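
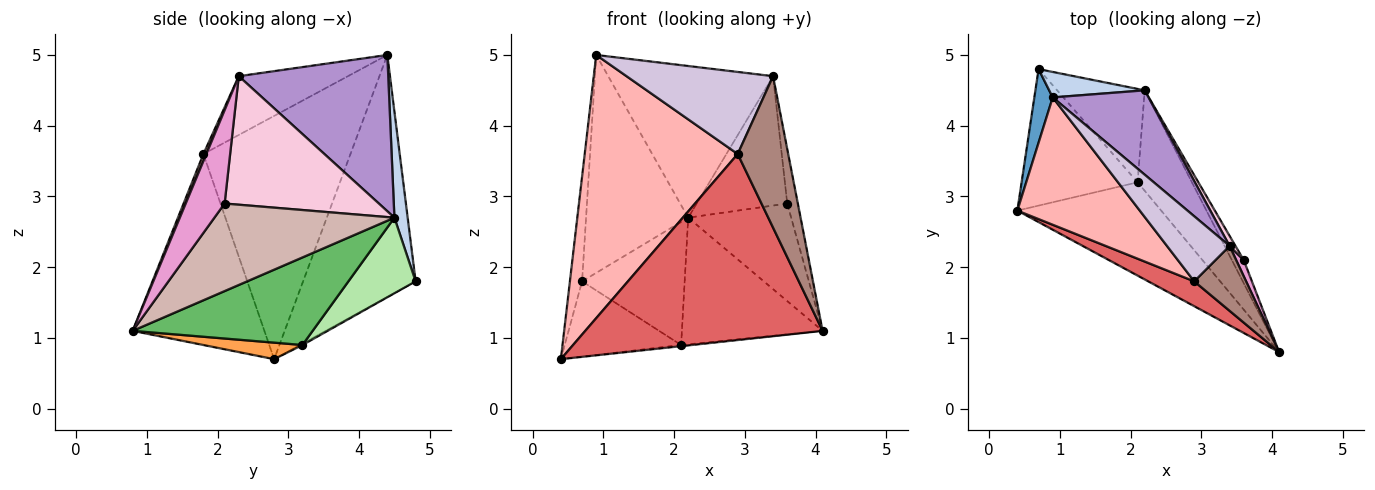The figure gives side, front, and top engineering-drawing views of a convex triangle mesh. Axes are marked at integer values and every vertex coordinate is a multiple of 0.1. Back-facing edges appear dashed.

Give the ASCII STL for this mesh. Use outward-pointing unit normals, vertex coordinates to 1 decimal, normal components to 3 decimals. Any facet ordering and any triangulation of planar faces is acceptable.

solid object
 facet normal -0.991 0.107 0.075
  outer loop
   vertex 0.9 4.4 5.0
   vertex 0.7 4.8 1.8
   vertex 0.4 2.8 0.7
  endloop
 endfacet
 facet normal 0.128 0.985 0.115
  outer loop
   vertex 2.2 4.5 2.7
   vertex 0.7 4.8 1.8
   vertex 0.9 4.4 5.0
  endloop
 endfacet
 facet normal 0.114 0.012 -0.993
  outer loop
   vertex 2.1 3.2 0.9
   vertex 4.1 0.8 1.1
   vertex 0.4 2.8 0.7
  endloop
 endfacet
 facet normal -0.011 0.483 -0.875
  outer loop
   vertex 2.1 3.2 0.9
   vertex 0.4 2.8 0.7
   vertex 0.7 4.8 1.8
  endloop
 endfacet
 facet normal 0.708 0.553 -0.439
  outer loop
   vertex 2.1 3.2 0.9
   vertex 2.2 4.5 2.7
   vertex 4.1 0.8 1.1
  endloop
 endfacet
 facet normal 0.463 0.706 -0.536
  outer loop
   vertex 2.1 3.2 0.9
   vertex 0.7 4.8 1.8
   vertex 2.2 4.5 2.7
  endloop
 endfacet
 facet normal -0.482 -0.868 0.116
  outer loop
   vertex 2.9 1.8 3.6
   vertex 0.4 2.8 0.7
   vertex 4.1 0.8 1.1
  endloop
 endfacet
 facet normal -0.654 -0.681 0.329
  outer loop
   vertex 2.9 1.8 3.6
   vertex 0.9 4.4 5.0
   vertex 0.4 2.8 0.7
  endloop
 endfacet
 facet normal 0.621 0.685 0.381
  outer loop
   vertex 3.4 2.3 4.7
   vertex 2.2 4.5 2.7
   vertex 0.9 4.4 5.0
  endloop
 endfacet
 facet normal -0.504 -0.677 0.537
  outer loop
   vertex 3.4 2.3 4.7
   vertex 0.9 4.4 5.0
   vertex 2.9 1.8 3.6
  endloop
 endfacet
 facet normal 0.054 -0.918 0.393
  outer loop
   vertex 3.4 2.3 4.7
   vertex 2.9 1.8 3.6
   vertex 4.1 0.8 1.1
  endloop
 endfacet
 facet normal 0.862 0.493 -0.117
  outer loop
   vertex 3.6 2.1 2.9
   vertex 4.1 0.8 1.1
   vertex 2.2 4.5 2.7
  endloop
 endfacet
 facet normal 0.962 0.262 0.078
  outer loop
   vertex 3.6 2.1 2.9
   vertex 3.4 2.3 4.7
   vertex 4.1 0.8 1.1
  endloop
 endfacet
 facet normal 0.862 0.506 0.040
  outer loop
   vertex 3.6 2.1 2.9
   vertex 2.2 4.5 2.7
   vertex 3.4 2.3 4.7
  endloop
 endfacet
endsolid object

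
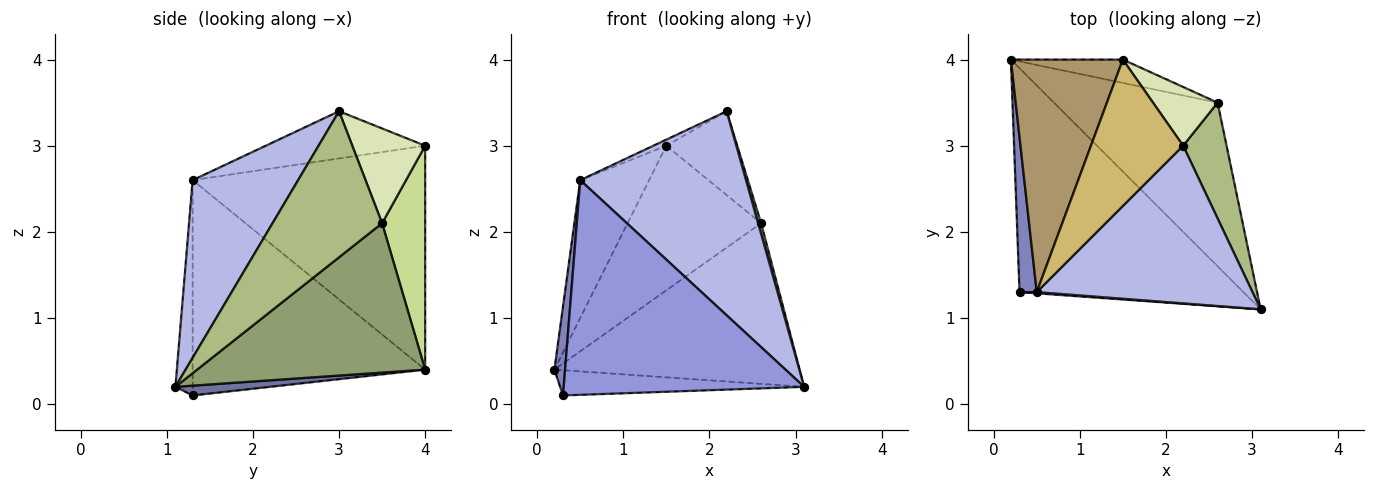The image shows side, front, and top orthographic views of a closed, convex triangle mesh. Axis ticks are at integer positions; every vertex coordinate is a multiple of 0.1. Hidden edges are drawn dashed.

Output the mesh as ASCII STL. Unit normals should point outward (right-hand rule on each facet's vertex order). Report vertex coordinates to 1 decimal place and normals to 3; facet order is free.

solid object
 facet normal 0.043 0.112 -0.993
  outer loop
   vertex 0.3 1.3 0.1
   vertex 0.2 4.0 0.4
   vertex 3.1 1.1 0.2
  endloop
 endfacet
 facet normal -0.996 -0.046 0.080
  outer loop
   vertex 0.5 1.3 2.6
   vertex 0.2 4.0 0.4
   vertex 0.3 1.3 0.1
  endloop
 endfacet
 facet normal -0.071 -0.997 0.006
  outer loop
   vertex 0.5 1.3 2.6
   vertex 0.3 1.3 0.1
   vertex 3.1 1.1 0.2
  endloop
 endfacet
 facet normal 0.450 -0.707 0.546
  outer loop
   vertex 0.5 1.3 2.6
   vertex 3.1 1.1 0.2
   vertex 2.2 3.0 3.4
  endloop
 endfacet
 facet normal 0.546 0.587 -0.598
  outer loop
   vertex 2.6 3.5 2.1
   vertex 3.1 1.1 0.2
   vertex 0.2 4.0 0.4
  endloop
 endfacet
 facet normal 0.958 -0.026 0.285
  outer loop
   vertex 2.6 3.5 2.1
   vertex 2.2 3.0 3.4
   vertex 3.1 1.1 0.2
  endloop
 endfacet
 facet normal 0.303 0.941 -0.152
  outer loop
   vertex 1.5 4.0 3.0
   vertex 2.6 3.5 2.1
   vertex 0.2 4.0 0.4
  endloop
 endfacet
 facet normal 0.644 0.626 0.439
  outer loop
   vertex 1.5 4.0 3.0
   vertex 2.2 3.0 3.4
   vertex 2.6 3.5 2.1
  endloop
 endfacet
 facet normal -0.865 0.256 0.432
  outer loop
   vertex 1.5 4.0 3.0
   vertex 0.2 4.0 0.4
   vertex 0.5 1.3 2.6
  endloop
 endfacet
 facet normal -0.456 0.037 0.889
  outer loop
   vertex 1.5 4.0 3.0
   vertex 0.5 1.3 2.6
   vertex 2.2 3.0 3.4
  endloop
 endfacet
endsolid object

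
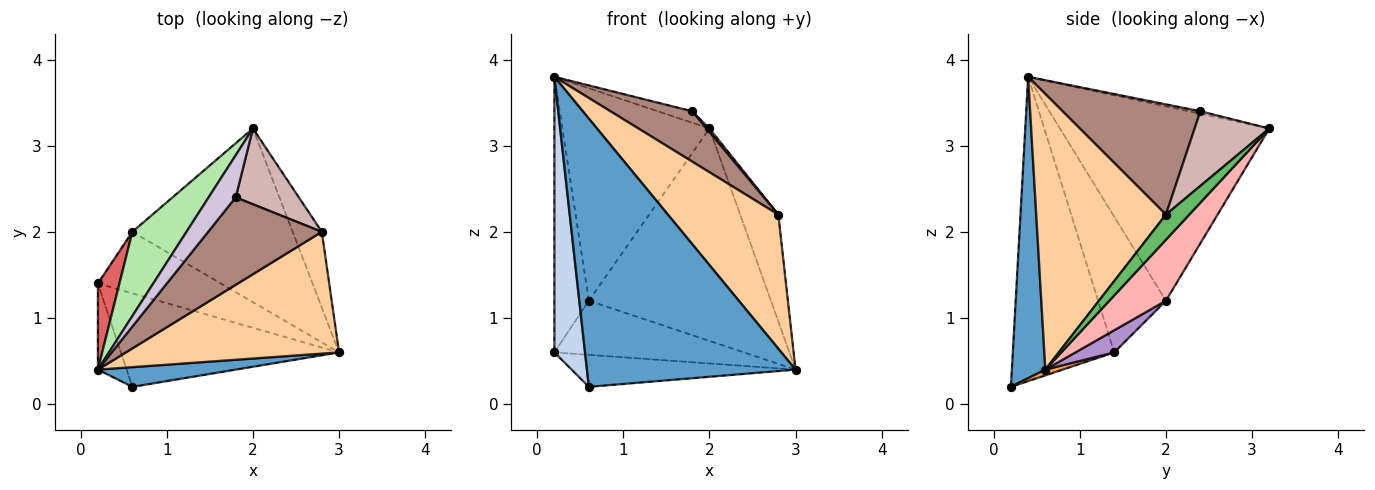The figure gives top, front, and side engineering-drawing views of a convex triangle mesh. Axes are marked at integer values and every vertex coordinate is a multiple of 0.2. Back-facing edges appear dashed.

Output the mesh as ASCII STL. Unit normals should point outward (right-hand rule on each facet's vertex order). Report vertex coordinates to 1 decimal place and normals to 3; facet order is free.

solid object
 facet normal 0.158 -0.985 0.072
  outer loop
   vertex 0.6 0.2 0.2
   vertex 3.0 0.6 0.4
   vertex 0.2 0.4 3.8
  endloop
 endfacet
 facet normal -0.953 -0.288 -0.090
  outer loop
   vertex 0.2 1.4 0.6
   vertex 0.6 0.2 0.2
   vertex 0.2 0.4 3.8
  endloop
 endfacet
 facet normal 0.025 0.324 -0.946
  outer loop
   vertex 0.2 1.4 0.6
   vertex 3.0 0.6 0.4
   vertex 0.6 0.2 0.2
  endloop
 endfacet
 facet normal 0.656 -0.559 0.507
  outer loop
   vertex 2.8 2.0 2.2
   vertex 0.2 0.4 3.8
   vertex 3.0 0.6 0.4
  endloop
 endfacet
 facet normal 0.447 0.729 -0.518
  outer loop
   vertex 2.8 2.0 2.2
   vertex 3.0 0.6 0.4
   vertex 2.0 3.2 3.2
  endloop
 endfacet
 facet normal -0.798 0.560 0.222
  outer loop
   vertex 0.6 2.0 1.2
   vertex 0.2 0.4 3.8
   vertex 2.0 3.2 3.2
  endloop
 endfacet
 facet normal -0.883 0.448 0.140
  outer loop
   vertex 0.6 2.0 1.2
   vertex 0.2 1.4 0.6
   vertex 0.2 0.4 3.8
  endloop
 endfacet
 facet normal 0.234 0.753 -0.615
  outer loop
   vertex 0.6 2.0 1.2
   vertex 2.0 3.2 3.2
   vertex 3.0 0.6 0.4
  endloop
 endfacet
 facet normal 0.134 0.655 -0.744
  outer loop
   vertex 0.6 2.0 1.2
   vertex 3.0 0.6 0.4
   vertex 0.2 1.4 0.6
  endloop
 endfacet
 facet normal -0.087 0.262 0.961
  outer loop
   vertex 1.8 2.4 3.4
   vertex 2.0 3.2 3.2
   vertex 0.2 0.4 3.8
  endloop
 endfacet
 facet normal 0.643 -0.382 0.663
  outer loop
   vertex 1.8 2.4 3.4
   vertex 0.2 0.4 3.8
   vertex 2.8 2.0 2.2
  endloop
 endfacet
 facet normal 0.763 -0.029 0.646
  outer loop
   vertex 1.8 2.4 3.4
   vertex 2.8 2.0 2.2
   vertex 2.0 3.2 3.2
  endloop
 endfacet
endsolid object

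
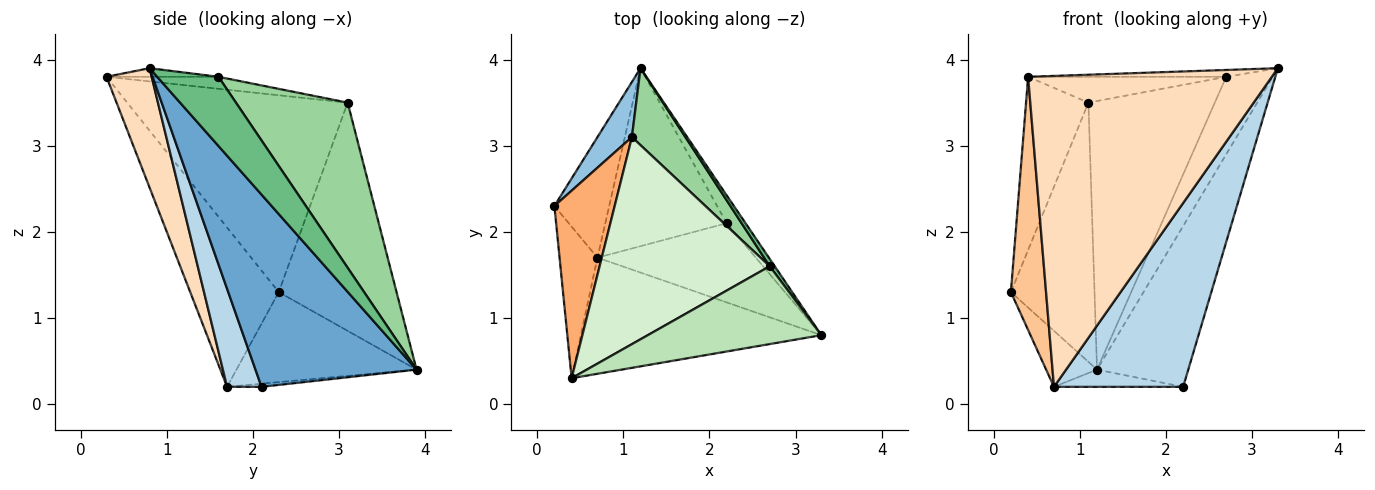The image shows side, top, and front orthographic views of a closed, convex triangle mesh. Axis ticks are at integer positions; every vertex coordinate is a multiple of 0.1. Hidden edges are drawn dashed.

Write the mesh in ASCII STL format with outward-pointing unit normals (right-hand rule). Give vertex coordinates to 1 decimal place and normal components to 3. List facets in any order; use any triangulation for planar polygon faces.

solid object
 facet normal 0.867 0.491 -0.085
  outer loop
   vertex 2.2 2.1 0.2
   vertex 1.2 3.9 0.4
   vertex 3.3 0.8 3.9
  endloop
 endfacet
 facet normal -0.809 0.575 0.122
  outer loop
   vertex 1.1 3.1 3.5
   vertex 1.2 3.9 0.4
   vertex 0.2 2.3 1.3
  endloop
 endfacet
 facet normal 0.238 -0.892 -0.384
  outer loop
   vertex 0.7 1.7 0.2
   vertex 2.2 2.1 0.2
   vertex 3.3 0.8 3.9
  endloop
 endfacet
 facet normal -0.830 0.235 -0.505
  outer loop
   vertex 0.7 1.7 0.2
   vertex 0.2 2.3 1.3
   vertex 1.2 3.9 0.4
  endloop
 endfacet
 facet normal -0.026 0.096 -0.995
  outer loop
   vertex 0.7 1.7 0.2
   vertex 1.2 3.9 0.4
   vertex 2.2 2.1 0.2
  endloop
 endfacet
 facet normal -0.923 0.261 0.283
  outer loop
   vertex 0.4 0.3 3.8
   vertex 1.1 3.1 3.5
   vertex 0.2 2.3 1.3
  endloop
 endfacet
 facet normal -0.907 -0.361 -0.216
  outer loop
   vertex 0.4 0.3 3.8
   vertex 0.2 2.3 1.3
   vertex 0.7 1.7 0.2
  endloop
 endfacet
 facet normal 0.171 -0.923 -0.345
  outer loop
   vertex 0.4 0.3 3.8
   vertex 0.7 1.7 0.2
   vertex 3.3 0.8 3.9
  endloop
 endfacet
 facet normal 0.795 0.604 0.057
  outer loop
   vertex 2.7 1.6 3.8
   vertex 3.3 0.8 3.9
   vertex 1.2 3.9 0.4
  endloop
 endfacet
 facet normal 0.647 0.733 0.210
  outer loop
   vertex 2.7 1.6 3.8
   vertex 1.2 3.9 0.4
   vertex 1.1 3.1 3.5
  endloop
 endfacet
 facet normal -0.049 0.087 0.995
  outer loop
   vertex 2.7 1.6 3.8
   vertex 0.4 0.3 3.8
   vertex 3.3 0.8 3.9
  endloop
 endfacet
 facet normal -0.070 0.124 0.990
  outer loop
   vertex 2.7 1.6 3.8
   vertex 1.1 3.1 3.5
   vertex 0.4 0.3 3.8
  endloop
 endfacet
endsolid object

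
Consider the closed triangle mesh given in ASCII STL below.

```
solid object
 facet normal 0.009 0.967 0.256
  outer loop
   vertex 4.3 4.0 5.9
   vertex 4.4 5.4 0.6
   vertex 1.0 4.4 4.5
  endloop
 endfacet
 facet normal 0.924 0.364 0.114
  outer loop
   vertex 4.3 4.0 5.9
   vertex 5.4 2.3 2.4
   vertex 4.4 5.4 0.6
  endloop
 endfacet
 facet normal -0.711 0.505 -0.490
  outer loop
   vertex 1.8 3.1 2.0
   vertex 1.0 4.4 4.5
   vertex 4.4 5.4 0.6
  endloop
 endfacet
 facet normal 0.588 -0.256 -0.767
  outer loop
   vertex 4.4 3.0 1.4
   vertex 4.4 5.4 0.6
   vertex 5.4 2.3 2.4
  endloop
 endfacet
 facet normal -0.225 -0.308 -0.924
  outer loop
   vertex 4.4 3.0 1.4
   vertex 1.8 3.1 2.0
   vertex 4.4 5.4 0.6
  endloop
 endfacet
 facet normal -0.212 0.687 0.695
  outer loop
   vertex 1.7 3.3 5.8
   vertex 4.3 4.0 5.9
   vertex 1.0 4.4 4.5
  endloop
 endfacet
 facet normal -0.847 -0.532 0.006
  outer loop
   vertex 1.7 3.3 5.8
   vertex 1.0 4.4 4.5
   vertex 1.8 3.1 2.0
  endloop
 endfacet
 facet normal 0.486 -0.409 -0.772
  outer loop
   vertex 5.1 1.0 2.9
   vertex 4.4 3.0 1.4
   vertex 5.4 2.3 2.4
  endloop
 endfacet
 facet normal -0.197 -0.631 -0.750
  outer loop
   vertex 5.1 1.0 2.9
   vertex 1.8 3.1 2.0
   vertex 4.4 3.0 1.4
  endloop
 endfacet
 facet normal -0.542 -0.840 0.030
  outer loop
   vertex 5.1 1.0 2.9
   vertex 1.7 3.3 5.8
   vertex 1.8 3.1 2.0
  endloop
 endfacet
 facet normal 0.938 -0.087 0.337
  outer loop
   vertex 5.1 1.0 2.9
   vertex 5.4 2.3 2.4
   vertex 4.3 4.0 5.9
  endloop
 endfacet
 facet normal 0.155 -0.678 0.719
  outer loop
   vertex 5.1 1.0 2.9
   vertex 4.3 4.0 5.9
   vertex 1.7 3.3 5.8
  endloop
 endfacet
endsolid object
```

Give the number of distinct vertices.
8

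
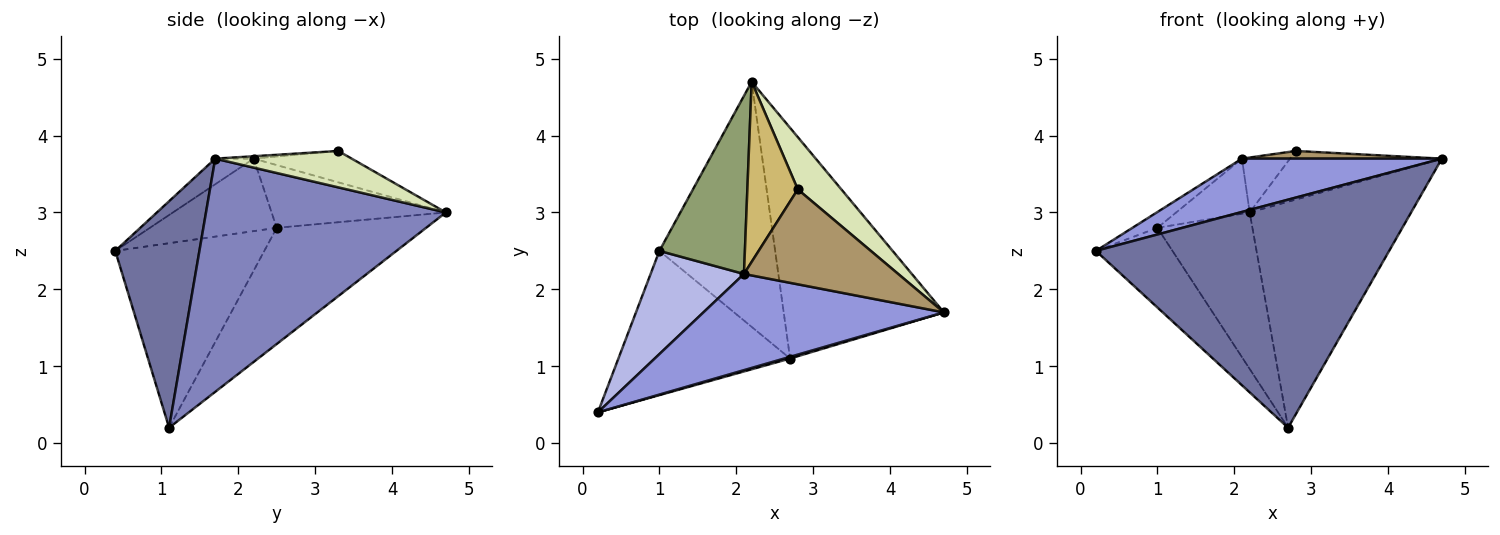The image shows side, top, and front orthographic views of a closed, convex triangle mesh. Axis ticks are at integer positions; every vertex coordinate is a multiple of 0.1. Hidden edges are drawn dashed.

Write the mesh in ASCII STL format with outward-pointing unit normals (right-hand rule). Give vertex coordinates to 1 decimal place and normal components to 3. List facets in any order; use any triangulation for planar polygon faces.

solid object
 facet normal 0.276 -0.961 0.007
  outer loop
   vertex 2.7 1.1 0.2
   vertex 4.7 1.7 3.7
   vertex 0.2 0.4 2.5
  endloop
 endfacet
 facet normal 0.721 0.485 -0.495
  outer loop
   vertex 2.7 1.1 0.2
   vertex 2.2 4.7 3.0
   vertex 4.7 1.7 3.7
  endloop
 endfacet
 facet normal -0.093 -0.483 0.871
  outer loop
   vertex 2.1 2.2 3.7
   vertex 0.2 0.4 2.5
   vertex 4.7 1.7 3.7
  endloop
 endfacet
 facet normal -0.609 0.120 0.784
  outer loop
   vertex 1.0 2.5 2.8
   vertex 0.2 0.4 2.5
   vertex 2.1 2.2 3.7
  endloop
 endfacet
 facet normal -0.574 0.242 0.782
  outer loop
   vertex 1.0 2.5 2.8
   vertex 2.1 2.2 3.7
   vertex 2.2 4.7 3.0
  endloop
 endfacet
 facet normal -0.685 0.352 -0.638
  outer loop
   vertex 1.0 2.5 2.8
   vertex 2.7 1.1 0.2
   vertex 0.2 0.4 2.5
  endloop
 endfacet
 facet normal -0.646 0.411 -0.644
  outer loop
   vertex 1.0 2.5 2.8
   vertex 2.2 4.7 3.0
   vertex 2.7 1.1 0.2
  endloop
 endfacet
 facet normal 0.522 0.581 0.625
  outer loop
   vertex 2.8 3.3 3.8
   vertex 4.7 1.7 3.7
   vertex 2.2 4.7 3.0
  endloop
 endfacet
 facet normal -0.016 -0.081 0.997
  outer loop
   vertex 2.8 3.3 3.8
   vertex 2.1 2.2 3.7
   vertex 4.7 1.7 3.7
  endloop
 endfacet
 facet normal -0.511 0.251 0.822
  outer loop
   vertex 2.8 3.3 3.8
   vertex 2.2 4.7 3.0
   vertex 2.1 2.2 3.7
  endloop
 endfacet
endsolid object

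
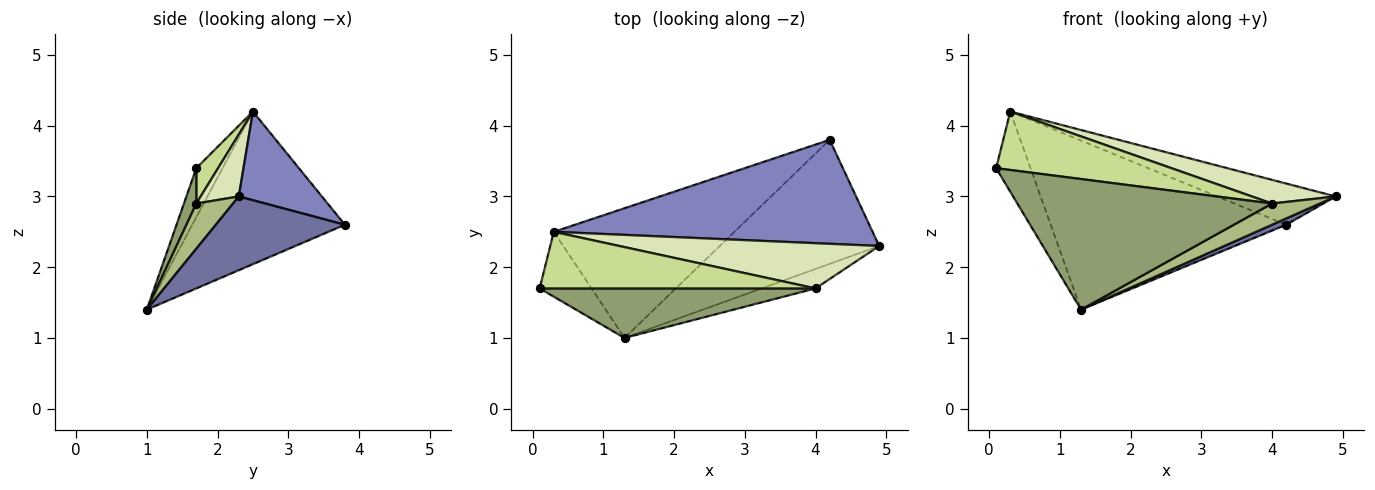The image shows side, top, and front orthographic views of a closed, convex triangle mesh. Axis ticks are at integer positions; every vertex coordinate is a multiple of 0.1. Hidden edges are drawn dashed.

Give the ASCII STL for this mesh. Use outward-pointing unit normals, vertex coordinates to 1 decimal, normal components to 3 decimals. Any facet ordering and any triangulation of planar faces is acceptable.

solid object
 facet normal 0.420 -0.046 -0.907
  outer loop
   vertex 1.3 1.0 1.4
   vertex 4.2 3.8 2.6
   vertex 4.9 2.3 3.0
  endloop
 endfacet
 facet normal 0.250 0.357 0.900
  outer loop
   vertex 0.3 2.5 4.2
   vertex 4.9 2.3 3.0
   vertex 4.2 3.8 2.6
  endloop
 endfacet
 facet normal -0.511 0.668 -0.541
  outer loop
   vertex 0.3 2.5 4.2
   vertex 1.3 1.0 1.4
   vertex 0.1 1.7 3.4
  endloop
 endfacet
 facet normal -0.457 0.706 -0.541
  outer loop
   vertex 0.3 2.5 4.2
   vertex 4.2 3.8 2.6
   vertex 1.3 1.0 1.4
  endloop
 endfacet
 facet normal 0.045 -0.934 0.354
  outer loop
   vertex 4.0 1.7 2.9
   vertex 0.1 1.7 3.4
   vertex 1.3 1.0 1.4
  endloop
 endfacet
 facet normal 0.493 -0.641 -0.588
  outer loop
   vertex 4.0 1.7 2.9
   vertex 1.3 1.0 1.4
   vertex 4.9 2.3 3.0
  endloop
 endfacet
 facet normal 0.089 -0.715 0.693
  outer loop
   vertex 4.0 1.7 2.9
   vertex 0.3 2.5 4.2
   vertex 0.1 1.7 3.4
  endloop
 endfacet
 facet normal 0.206 -0.454 0.867
  outer loop
   vertex 4.0 1.7 2.9
   vertex 4.9 2.3 3.0
   vertex 0.3 2.5 4.2
  endloop
 endfacet
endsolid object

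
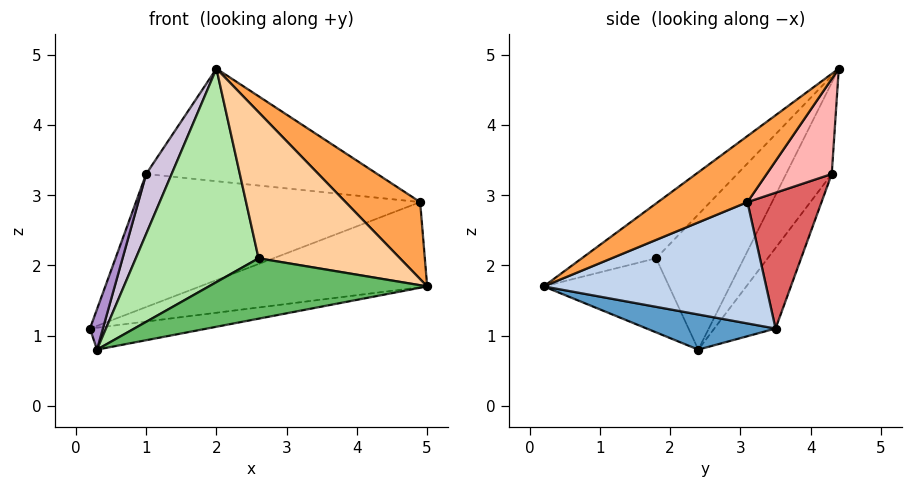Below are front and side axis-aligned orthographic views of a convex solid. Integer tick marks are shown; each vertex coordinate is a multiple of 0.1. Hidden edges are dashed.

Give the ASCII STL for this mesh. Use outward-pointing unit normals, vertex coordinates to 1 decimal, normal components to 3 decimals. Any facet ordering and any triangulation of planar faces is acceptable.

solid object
 facet normal 0.304 0.276 -0.912
  outer loop
   vertex 0.3 2.4 0.8
   vertex 0.2 3.5 1.1
   vertex 5.0 0.2 1.7
  endloop
 endfacet
 facet normal 0.360 0.367 -0.858
  outer loop
   vertex 4.9 3.1 2.9
   vertex 5.0 0.2 1.7
   vertex 0.2 3.5 1.1
  endloop
 endfacet
 facet normal 0.405 -0.338 0.850
  outer loop
   vertex 4.9 3.1 2.9
   vertex 2.0 4.4 4.8
   vertex 5.0 0.2 1.7
  endloop
 endfacet
 facet normal -0.372 -0.708 0.599
  outer loop
   vertex 2.6 1.8 2.1
   vertex 5.0 0.2 1.7
   vertex 2.0 4.4 4.8
  endloop
 endfacet
 facet normal -0.449 -0.782 0.433
  outer loop
   vertex 2.6 1.8 2.1
   vertex 0.3 2.4 0.8
   vertex 5.0 0.2 1.7
  endloop
 endfacet
 facet normal -0.487 -0.681 0.547
  outer loop
   vertex 2.6 1.8 2.1
   vertex 2.0 4.4 4.8
   vertex 0.3 2.4 0.8
  endloop
 endfacet
 facet normal 0.231 0.885 -0.405
  outer loop
   vertex 1.0 4.3 3.3
   vertex 4.9 3.1 2.9
   vertex 0.2 3.5 1.1
  endloop
 endfacet
 facet normal 0.263 0.935 -0.238
  outer loop
   vertex 1.0 4.3 3.3
   vertex 2.0 4.4 4.8
   vertex 4.9 3.1 2.9
  endloop
 endfacet
 facet normal -0.899 -0.190 0.396
  outer loop
   vertex 1.0 4.3 3.3
   vertex 0.2 3.5 1.1
   vertex 0.3 2.4 0.8
  endloop
 endfacet
 facet normal -0.744 -0.415 0.524
  outer loop
   vertex 1.0 4.3 3.3
   vertex 0.3 2.4 0.8
   vertex 2.0 4.4 4.8
  endloop
 endfacet
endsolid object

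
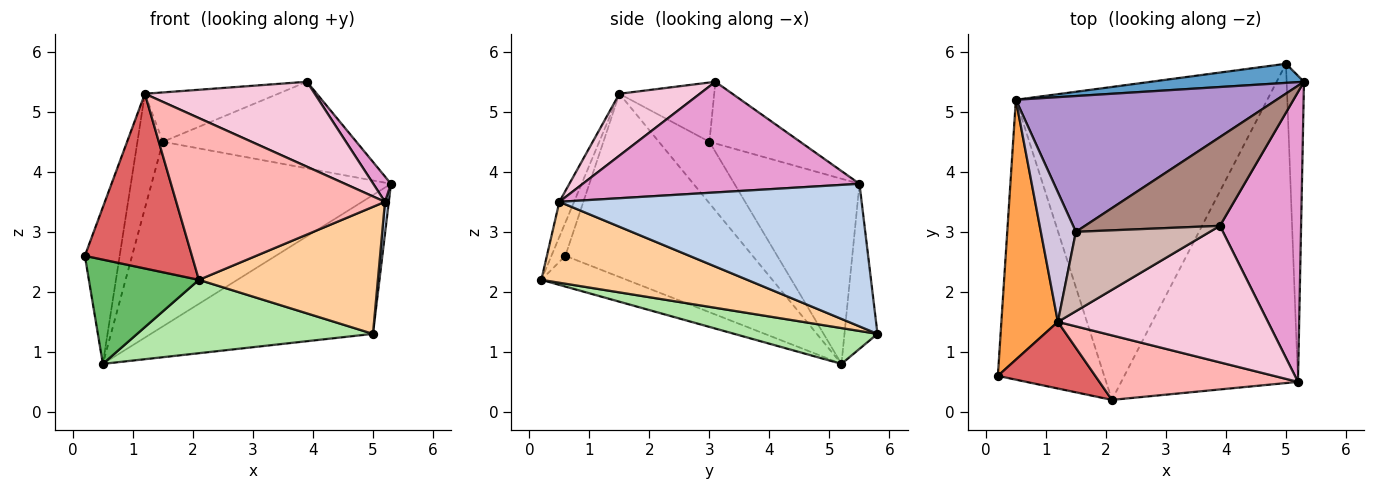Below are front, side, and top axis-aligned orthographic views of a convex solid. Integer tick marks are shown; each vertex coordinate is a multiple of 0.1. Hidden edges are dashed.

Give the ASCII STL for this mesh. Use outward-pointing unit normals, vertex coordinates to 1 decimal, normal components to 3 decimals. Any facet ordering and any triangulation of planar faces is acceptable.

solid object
 facet normal -0.146 0.980 0.135
  outer loop
   vertex 5.0 5.8 1.3
   vertex 0.5 5.2 0.8
   vertex 5.3 5.5 3.8
  endloop
 endfacet
 facet normal 0.993 -0.013 -0.121
  outer loop
   vertex 5.2 0.5 3.5
   vertex 5.0 5.8 1.3
   vertex 5.3 5.5 3.8
  endloop
 endfacet
 facet normal -0.941 0.175 0.290
  outer loop
   vertex 1.2 1.5 5.3
   vertex 0.5 5.2 0.8
   vertex 0.2 0.6 2.6
  endloop
 endfacet
 facet normal 0.391 -0.340 -0.855
  outer loop
   vertex 2.1 0.2 2.2
   vertex 5.0 5.8 1.3
   vertex 5.2 0.5 3.5
  endloop
 endfacet
 facet normal -0.261 -0.337 -0.905
  outer loop
   vertex 2.1 0.2 2.2
   vertex 0.2 0.6 2.6
   vertex 0.5 5.2 0.8
  endloop
 endfacet
 facet normal 0.137 -0.226 -0.964
  outer loop
   vertex 2.1 0.2 2.2
   vertex 0.5 5.2 0.8
   vertex 5.0 5.8 1.3
  endloop
 endfacet
 facet normal -0.121 -0.927 0.354
  outer loop
   vertex 2.1 0.2 2.2
   vertex 1.2 1.5 5.3
   vertex 0.2 0.6 2.6
  endloop
 endfacet
 facet normal -0.065 -0.927 0.370
  outer loop
   vertex 2.1 0.2 2.2
   vertex 5.2 0.5 3.5
   vertex 1.2 1.5 5.3
  endloop
 endfacet
 facet normal -0.388 0.742 0.546
  outer loop
   vertex 1.5 3.0 4.5
   vertex 5.3 5.5 3.8
   vertex 0.5 5.2 0.8
  endloop
 endfacet
 facet normal -0.796 0.401 0.454
  outer loop
   vertex 1.5 3.0 4.5
   vertex 0.5 5.2 0.8
   vertex 1.2 1.5 5.3
  endloop
 endfacet
 facet normal -0.311 0.663 0.680
  outer loop
   vertex 3.9 3.1 5.5
   vertex 5.3 5.5 3.8
   vertex 1.5 3.0 4.5
  endloop
 endfacet
 facet normal -0.352 0.494 0.795
  outer loop
   vertex 3.9 3.1 5.5
   vertex 1.5 3.0 4.5
   vertex 1.2 1.5 5.3
  endloop
 endfacet
 facet normal 0.805 -0.052 0.591
  outer loop
   vertex 3.9 3.1 5.5
   vertex 5.2 0.5 3.5
   vertex 5.3 5.5 3.8
  endloop
 endfacet
 facet normal 0.243 -0.512 0.824
  outer loop
   vertex 3.9 3.1 5.5
   vertex 1.2 1.5 5.3
   vertex 5.2 0.5 3.5
  endloop
 endfacet
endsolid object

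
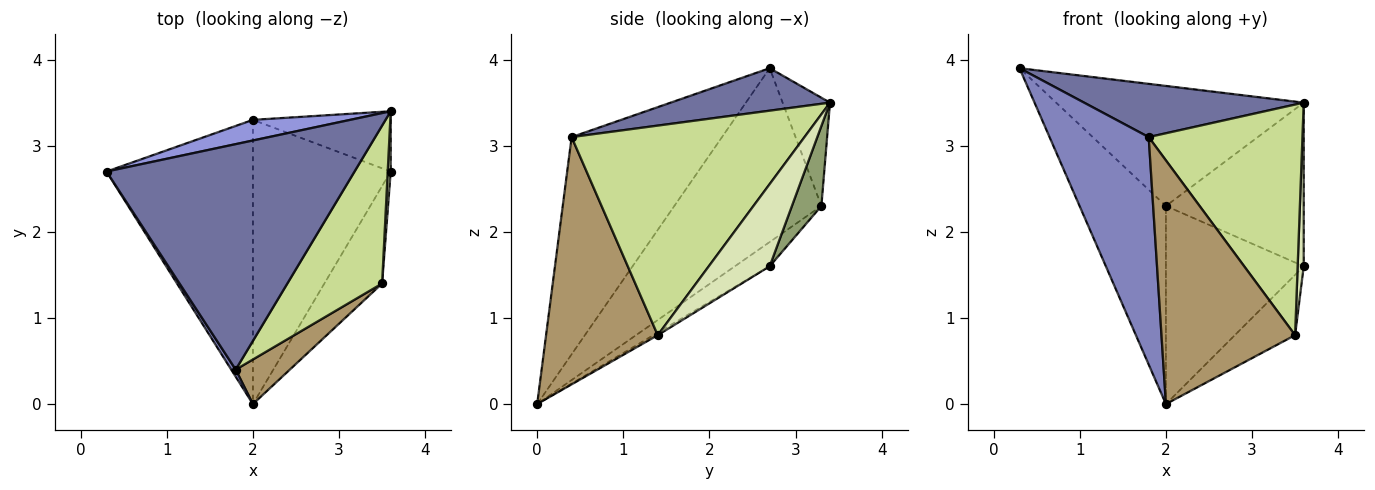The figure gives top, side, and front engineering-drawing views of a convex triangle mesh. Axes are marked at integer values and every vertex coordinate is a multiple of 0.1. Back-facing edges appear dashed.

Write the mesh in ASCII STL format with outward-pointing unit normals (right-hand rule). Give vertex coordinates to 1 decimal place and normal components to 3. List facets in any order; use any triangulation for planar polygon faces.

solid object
 facet normal 0.164 -0.227 0.960
  outer loop
   vertex 1.8 0.4 3.1
   vertex 3.6 3.4 3.5
   vertex 0.3 2.7 3.9
  endloop
 endfacet
 facet normal -0.835 -0.550 0.017
  outer loop
   vertex 1.8 0.4 3.1
   vertex 0.3 2.7 3.9
   vertex 2.0 0.0 0.0
  endloop
 endfacet
 facet normal -0.185 0.969 0.166
  outer loop
   vertex 2.0 3.3 2.3
   vertex 0.3 2.7 3.9
   vertex 3.6 3.4 3.5
  endloop
 endfacet
 facet normal -0.698 0.410 -0.588
  outer loop
   vertex 2.0 3.3 2.3
   vertex 2.0 0.0 0.0
   vertex 0.3 2.7 3.9
  endloop
 endfacet
 facet normal 0.197 0.920 -0.339
  outer loop
   vertex 3.6 2.7 1.6
   vertex 2.0 3.3 2.3
   vertex 3.6 3.4 3.5
  endloop
 endfacet
 facet normal -0.143 0.566 -0.812
  outer loop
   vertex 3.6 2.7 1.6
   vertex 2.0 0.0 0.0
   vertex 2.0 3.3 2.3
  endloop
 endfacet
 facet normal 0.781 -0.516 0.353
  outer loop
   vertex 3.5 1.4 0.8
   vertex 3.6 3.4 3.5
   vertex 1.8 0.4 3.1
  endloop
 endfacet
 facet normal 0.994 -0.099 0.036
  outer loop
   vertex 3.5 1.4 0.8
   vertex 3.6 2.7 1.6
   vertex 3.6 3.4 3.5
  endloop
 endfacet
 facet normal 0.635 -0.760 0.139
  outer loop
   vertex 3.5 1.4 0.8
   vertex 1.8 0.4 3.1
   vertex 2.0 0.0 0.0
  endloop
 endfacet
 facet normal -0.038 0.526 -0.850
  outer loop
   vertex 3.5 1.4 0.8
   vertex 2.0 0.0 0.0
   vertex 3.6 2.7 1.6
  endloop
 endfacet
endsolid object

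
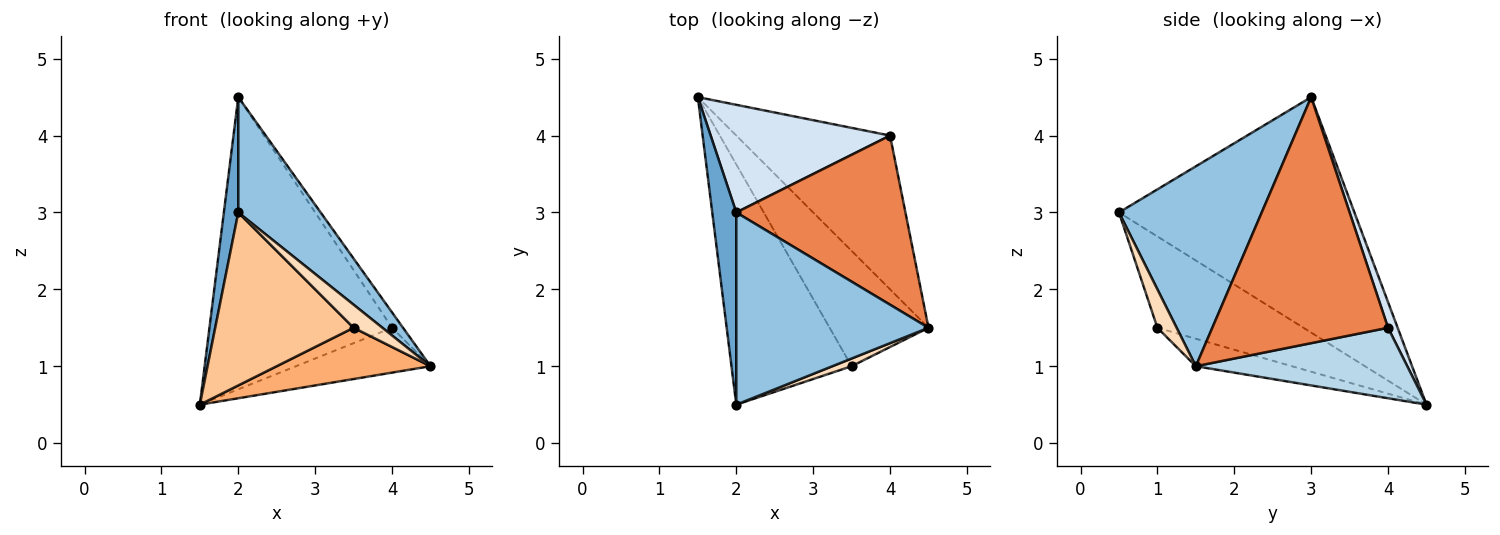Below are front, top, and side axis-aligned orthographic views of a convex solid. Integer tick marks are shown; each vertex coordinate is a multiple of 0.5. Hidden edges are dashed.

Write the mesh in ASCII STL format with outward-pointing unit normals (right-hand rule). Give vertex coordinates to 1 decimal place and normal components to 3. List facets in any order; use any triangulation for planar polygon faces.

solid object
 facet normal -0.993 -0.061 0.101
  outer loop
   vertex 2.0 3.0 4.5
   vertex 1.5 4.5 0.5
   vertex 2.0 0.5 3.0
  endloop
 endfacet
 facet normal 0.666 -0.384 0.640
  outer loop
   vertex 2.0 3.0 4.5
   vertex 2.0 0.5 3.0
   vertex 4.5 1.5 1.0
  endloop
 endfacet
 facet normal 0.403 0.256 -0.879
  outer loop
   vertex 4.0 4.0 1.5
   vertex 4.5 1.5 1.0
   vertex 1.5 4.5 0.5
  endloop
 endfacet
 facet normal 0.049 0.937 0.345
  outer loop
   vertex 4.0 4.0 1.5
   vertex 1.5 4.5 0.5
   vertex 2.0 3.0 4.5
  endloop
 endfacet
 facet normal 0.823 0.051 0.566
  outer loop
   vertex 4.0 4.0 1.5
   vertex 2.0 3.0 4.5
   vertex 4.5 1.5 1.0
  endloop
 endfacet
 facet normal -0.246 -0.394 -0.886
  outer loop
   vertex 3.5 1.0 1.5
   vertex 1.5 4.5 0.5
   vertex 4.5 1.5 1.0
  endloop
 endfacet
 facet normal -0.525 -0.497 -0.691
  outer loop
   vertex 3.5 1.0 1.5
   vertex 2.0 0.5 3.0
   vertex 1.5 4.5 0.5
  endloop
 endfacet
 facet normal 0.535 -0.802 0.267
  outer loop
   vertex 3.5 1.0 1.5
   vertex 4.5 1.5 1.0
   vertex 2.0 0.5 3.0
  endloop
 endfacet
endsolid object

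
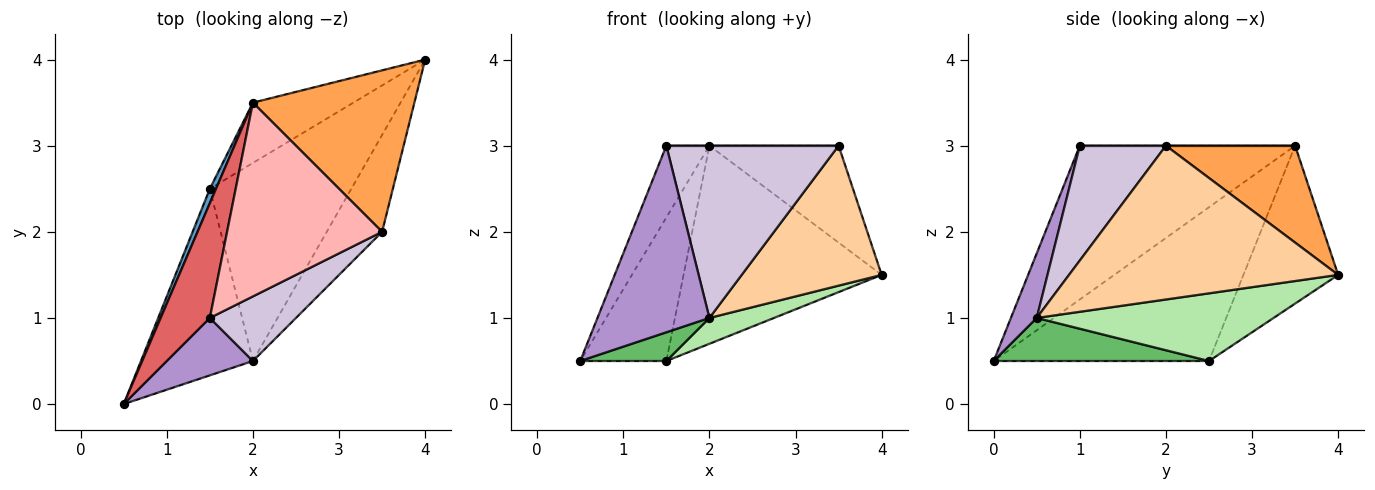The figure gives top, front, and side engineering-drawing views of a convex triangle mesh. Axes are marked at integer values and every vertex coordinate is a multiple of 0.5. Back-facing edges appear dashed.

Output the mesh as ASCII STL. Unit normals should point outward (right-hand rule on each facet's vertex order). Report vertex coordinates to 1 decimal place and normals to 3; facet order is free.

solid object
 facet normal -0.928 0.371 0.037
  outer loop
   vertex 1.5 2.5 0.5
   vertex 0.5 0.0 0.5
   vertex 2.0 3.5 3.0
  endloop
 endfacet
 facet normal -0.416 0.870 -0.265
  outer loop
   vertex 1.5 2.5 0.5
   vertex 2.0 3.5 3.0
   vertex 4.0 4.0 1.5
  endloop
 endfacet
 facet normal 0.457 0.457 0.762
  outer loop
   vertex 3.5 2.0 3.0
   vertex 4.0 4.0 1.5
   vertex 2.0 3.5 3.0
  endloop
 endfacet
 facet normal 0.845 -0.439 -0.304
  outer loop
   vertex 2.0 0.5 1.0
   vertex 4.0 4.0 1.5
   vertex 3.5 2.0 3.0
  endloop
 endfacet
 facet normal 0.355 -0.142 -0.924
  outer loop
   vertex 2.0 0.5 1.0
   vertex 0.5 0.0 0.5
   vertex 1.5 2.5 0.5
  endloop
 endfacet
 facet normal 0.428 -0.117 -0.896
  outer loop
   vertex 2.0 0.5 1.0
   vertex 1.5 2.5 0.5
   vertex 4.0 4.0 1.5
  endloop
 endfacet
 facet normal -0.936 0.187 0.299
  outer loop
   vertex 1.5 1.0 3.0
   vertex 2.0 3.5 3.0
   vertex 0.5 0.0 0.5
  endloop
 endfacet
 facet normal 0.000 0.000 1.000
  outer loop
   vertex 1.5 1.0 3.0
   vertex 3.5 2.0 3.0
   vertex 2.0 3.5 3.0
  endloop
 endfacet
 facet normal 0.215 -0.933 0.287
  outer loop
   vertex 1.5 1.0 3.0
   vertex 0.5 0.0 0.5
   vertex 2.0 0.5 1.0
  endloop
 endfacet
 facet normal 0.424 -0.848 0.318
  outer loop
   vertex 1.5 1.0 3.0
   vertex 2.0 0.5 1.0
   vertex 3.5 2.0 3.0
  endloop
 endfacet
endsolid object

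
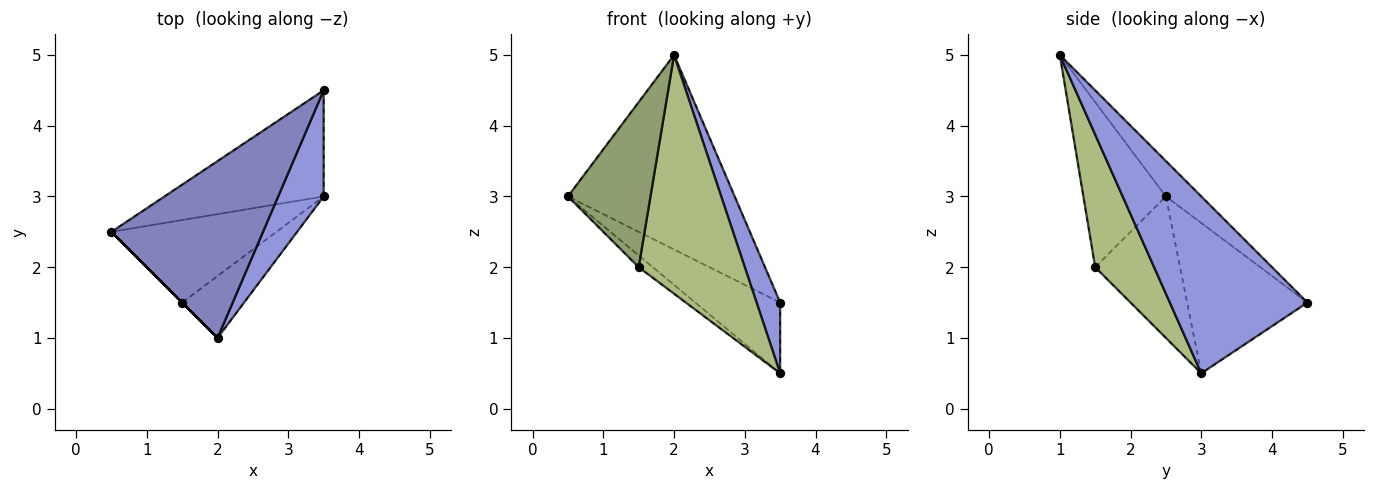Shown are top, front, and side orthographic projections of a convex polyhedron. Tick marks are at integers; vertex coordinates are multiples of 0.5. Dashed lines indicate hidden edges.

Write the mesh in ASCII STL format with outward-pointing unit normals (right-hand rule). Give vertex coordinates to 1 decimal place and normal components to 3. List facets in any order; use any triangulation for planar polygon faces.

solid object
 facet normal -0.618 0.436 -0.654
  outer loop
   vertex 3.5 4.5 1.5
   vertex 3.5 3.0 0.5
   vertex 0.5 2.5 3.0
  endloop
 endfacet
 facet normal -0.155 0.731 0.665
  outer loop
   vertex 3.5 4.5 1.5
   vertex 0.5 2.5 3.0
   vertex 2.0 1.0 5.0
  endloop
 endfacet
 facet normal 0.955 -0.164 0.246
  outer loop
   vertex 3.5 4.5 1.5
   vertex 2.0 1.0 5.0
   vertex 3.5 3.0 0.5
  endloop
 endfacet
 facet normal -0.647 0.108 -0.755
  outer loop
   vertex 1.5 1.5 2.0
   vertex 0.5 2.5 3.0
   vertex 3.5 3.0 0.5
  endloop
 endfacet
 facet normal -0.707 -0.707 0.000
  outer loop
   vertex 1.5 1.5 2.0
   vertex 2.0 1.0 5.0
   vertex 0.5 2.5 3.0
  endloop
 endfacet
 facet normal 0.474 -0.853 -0.221
  outer loop
   vertex 1.5 1.5 2.0
   vertex 3.5 3.0 0.5
   vertex 2.0 1.0 5.0
  endloop
 endfacet
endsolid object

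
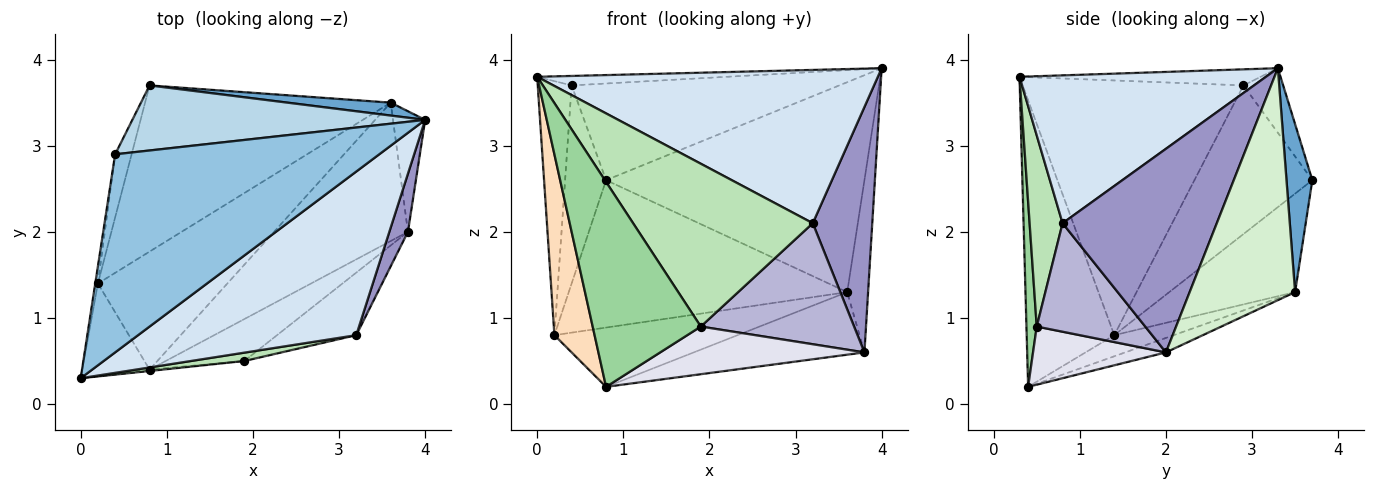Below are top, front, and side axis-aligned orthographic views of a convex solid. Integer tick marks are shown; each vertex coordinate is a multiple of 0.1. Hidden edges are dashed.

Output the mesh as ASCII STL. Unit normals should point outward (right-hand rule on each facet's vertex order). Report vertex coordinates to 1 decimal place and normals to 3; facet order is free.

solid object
 facet normal 0.099 0.993 0.061
  outer loop
   vertex 3.6 3.5 1.3
   vertex 0.8 3.7 2.6
   vertex 4.0 3.3 3.9
  endloop
 endfacet
 facet normal -0.061 0.048 0.997
  outer loop
   vertex 0.4 2.9 3.7
   vertex 0.0 0.3 3.8
   vertex 4.0 3.3 3.9
  endloop
 endfacet
 facet normal -0.122 0.823 0.554
  outer loop
   vertex 0.4 2.9 3.7
   vertex 4.0 3.3 3.9
   vertex 0.8 3.7 2.6
  endloop
 endfacet
 facet normal 0.443 -0.613 0.654
  outer loop
   vertex 3.2 0.8 2.1
   vertex 4.0 3.3 3.9
   vertex 0.0 0.3 3.8
  endloop
 endfacet
 facet normal -0.939 0.327 -0.104
  outer loop
   vertex 0.2 1.4 0.8
   vertex 0.4 2.9 3.7
   vertex 0.8 3.7 2.6
  endloop
 endfacet
 facet normal -0.287 0.636 -0.717
  outer loop
   vertex 0.2 1.4 0.8
   vertex 0.8 3.7 2.6
   vertex 3.6 3.5 1.3
  endloop
 endfacet
 facet normal -0.144 0.444 -0.884
  outer loop
   vertex 0.2 1.4 0.8
   vertex 3.6 3.5 1.3
   vertex 0.8 0.4 0.2
  endloop
 endfacet
 facet normal -0.889 -0.408 -0.209
  outer loop
   vertex 0.2 1.4 0.8
   vertex 0.8 0.4 0.2
   vertex 0.0 0.3 3.8
  endloop
 endfacet
 facet normal -0.988 0.152 -0.010
  outer loop
   vertex 0.2 1.4 0.8
   vertex 0.0 0.3 3.8
   vertex 0.4 2.9 3.7
  endloop
 endfacet
 facet normal 0.095 -0.995 -0.007
  outer loop
   vertex 1.9 0.5 0.9
   vertex 0.0 0.3 3.8
   vertex 0.8 0.4 0.2
  endloop
 endfacet
 facet normal 0.180 -0.982 0.050
  outer loop
   vertex 1.9 0.5 0.9
   vertex 3.2 0.8 2.1
   vertex 0.0 0.3 3.8
  endloop
 endfacet
 facet normal 0.972 0.192 -0.135
  outer loop
   vertex 3.8 2.0 0.6
   vertex 3.6 3.5 1.3
   vertex 4.0 3.3 3.9
  endloop
 endfacet
 facet normal 0.930 -0.359 0.085
  outer loop
   vertex 3.8 2.0 0.6
   vertex 4.0 3.3 3.9
   vertex 3.2 0.8 2.1
  endloop
 endfacet
 facet normal 0.532 -0.752 -0.389
  outer loop
   vertex 3.8 2.0 0.6
   vertex 3.2 0.8 2.1
   vertex 1.9 0.5 0.9
  endloop
 endfacet
 facet normal -0.098 0.410 -0.907
  outer loop
   vertex 3.8 2.0 0.6
   vertex 0.8 0.4 0.2
   vertex 3.6 3.5 1.3
  endloop
 endfacet
 facet normal 0.439 -0.675 -0.593
  outer loop
   vertex 3.8 2.0 0.6
   vertex 1.9 0.5 0.9
   vertex 0.8 0.4 0.2
  endloop
 endfacet
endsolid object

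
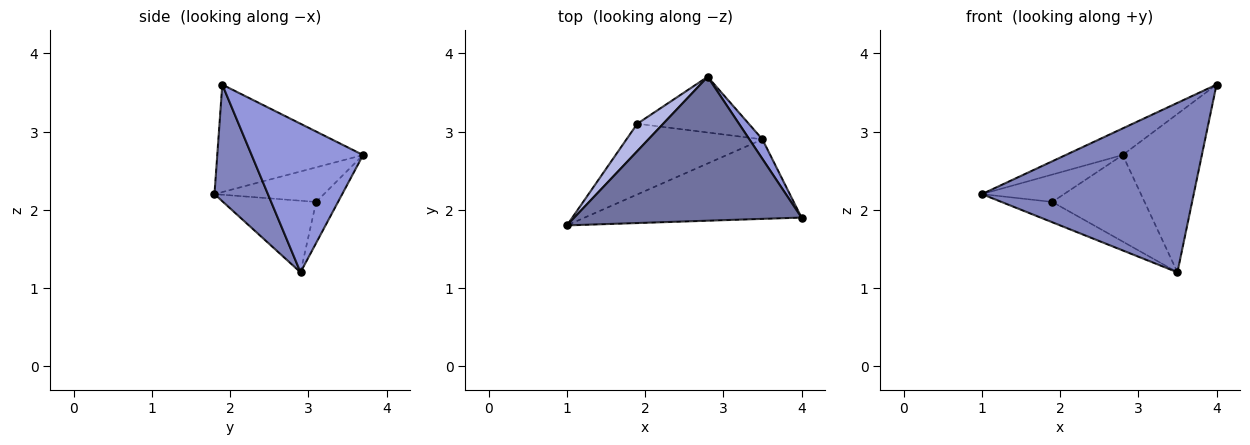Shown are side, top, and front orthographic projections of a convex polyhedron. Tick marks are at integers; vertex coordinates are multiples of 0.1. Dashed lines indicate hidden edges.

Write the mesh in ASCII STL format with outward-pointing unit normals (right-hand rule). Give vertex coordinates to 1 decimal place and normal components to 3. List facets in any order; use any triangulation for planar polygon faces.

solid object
 facet normal -0.422 0.165 0.892
  outer loop
   vertex 2.8 3.7 2.7
   vertex 1.0 1.8 2.2
   vertex 4.0 1.9 3.6
  endloop
 endfacet
 facet normal 0.223 -0.883 -0.414
  outer loop
   vertex 3.5 2.9 1.2
   vertex 4.0 1.9 3.6
   vertex 1.0 1.8 2.2
  endloop
 endfacet
 facet normal 0.813 0.578 0.071
  outer loop
   vertex 3.5 2.9 1.2
   vertex 2.8 3.7 2.7
   vertex 4.0 1.9 3.6
  endloop
 endfacet
 facet normal -0.686 0.514 0.514
  outer loop
   vertex 1.9 3.1 2.1
   vertex 1.0 1.8 2.2
   vertex 2.8 3.7 2.7
  endloop
 endfacet
 facet normal -0.452 0.247 -0.858
  outer loop
   vertex 1.9 3.1 2.1
   vertex 3.5 2.9 1.2
   vertex 1.0 1.8 2.2
  endloop
 endfacet
 facet normal -0.196 0.824 -0.531
  outer loop
   vertex 1.9 3.1 2.1
   vertex 2.8 3.7 2.7
   vertex 3.5 2.9 1.2
  endloop
 endfacet
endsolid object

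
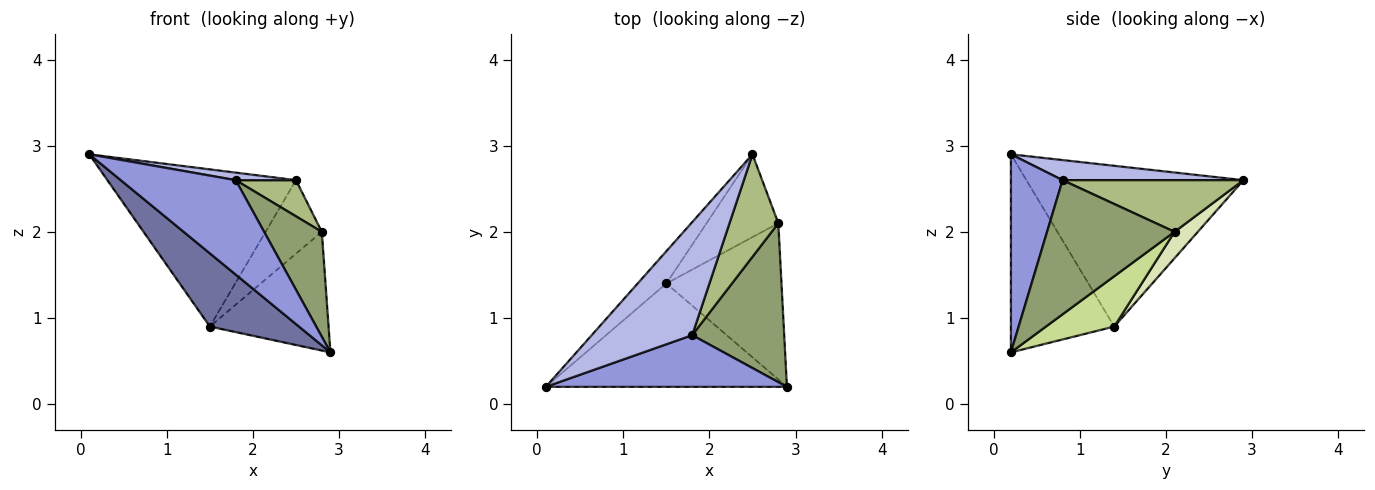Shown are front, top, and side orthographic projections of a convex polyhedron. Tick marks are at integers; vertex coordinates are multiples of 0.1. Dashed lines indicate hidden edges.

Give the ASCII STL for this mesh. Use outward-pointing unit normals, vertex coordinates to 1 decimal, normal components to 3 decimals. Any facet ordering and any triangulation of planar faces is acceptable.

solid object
 facet normal -0.557 -0.480 -0.678
  outer loop
   vertex 1.5 1.4 0.9
   vertex 2.9 0.2 0.6
   vertex 0.1 0.2 2.9
  endloop
 endfacet
 facet normal -0.748 0.650 -0.134
  outer loop
   vertex 1.5 1.4 0.9
   vertex 0.1 0.2 2.9
   vertex 2.5 2.9 2.6
  endloop
 endfacet
 facet normal 0.367 -0.816 0.447
  outer loop
   vertex 1.8 0.8 2.6
   vertex 0.1 0.2 2.9
   vertex 2.9 0.2 0.6
  endloop
 endfacet
 facet normal 0.196 -0.065 0.978
  outer loop
   vertex 1.8 0.8 2.6
   vertex 2.5 2.9 2.6
   vertex 0.1 0.2 2.9
  endloop
 endfacet
 facet normal 0.773 -0.350 0.530
  outer loop
   vertex 2.8 2.1 2.0
   vertex 1.8 0.8 2.6
   vertex 2.9 0.2 0.6
  endloop
 endfacet
 facet normal 0.707 -0.236 0.667
  outer loop
   vertex 2.8 2.1 2.0
   vertex 2.5 2.9 2.6
   vertex 1.8 0.8 2.6
  endloop
 endfacet
 facet normal 0.329 0.571 -0.752
  outer loop
   vertex 2.8 2.1 2.0
   vertex 2.9 0.2 0.6
   vertex 1.5 1.4 0.9
  endloop
 endfacet
 facet normal 0.265 0.640 -0.721
  outer loop
   vertex 2.8 2.1 2.0
   vertex 1.5 1.4 0.9
   vertex 2.5 2.9 2.6
  endloop
 endfacet
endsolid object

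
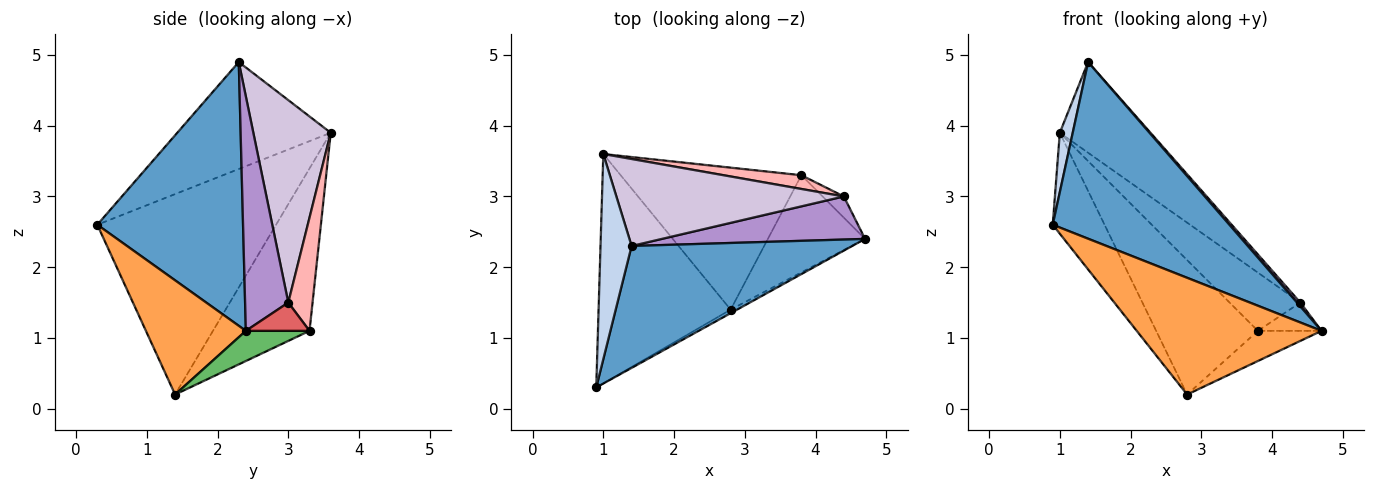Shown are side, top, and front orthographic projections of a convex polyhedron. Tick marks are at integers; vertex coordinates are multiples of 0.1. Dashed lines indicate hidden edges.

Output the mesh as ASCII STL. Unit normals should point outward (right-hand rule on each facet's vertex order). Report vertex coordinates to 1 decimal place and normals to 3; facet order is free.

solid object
 facet normal 0.562 -0.681 0.470
  outer loop
   vertex 1.4 2.3 4.9
   vertex 0.9 0.3 2.6
   vertex 4.7 2.4 1.1
  endloop
 endfacet
 facet normal -0.957 -0.081 0.278
  outer loop
   vertex 1.4 2.3 4.9
   vertex 1.0 3.6 3.9
   vertex 0.9 0.3 2.6
  endloop
 endfacet
 facet normal 0.475 -0.879 -0.027
  outer loop
   vertex 2.8 1.4 0.2
   vertex 4.7 2.4 1.1
   vertex 0.9 0.3 2.6
  endloop
 endfacet
 facet normal -0.812 0.235 -0.535
  outer loop
   vertex 2.8 1.4 0.2
   vertex 0.9 0.3 2.6
   vertex 1.0 3.6 3.9
  endloop
 endfacet
 facet normal 0.284 0.284 -0.916
  outer loop
   vertex 3.8 3.3 1.1
   vertex 4.7 2.4 1.1
   vertex 2.8 1.4 0.2
  endloop
 endfacet
 facet normal -0.546 0.576 -0.608
  outer loop
   vertex 3.8 3.3 1.1
   vertex 2.8 1.4 0.2
   vertex 1.0 3.6 3.9
  endloop
 endfacet
 facet normal 0.625 0.625 -0.469
  outer loop
   vertex 4.4 3.0 1.5
   vertex 4.7 2.4 1.1
   vertex 3.8 3.3 1.1
  endloop
 endfacet
 facet normal 0.317 0.923 0.218
  outer loop
   vertex 4.4 3.0 1.5
   vertex 3.8 3.3 1.1
   vertex 1.0 3.6 3.9
  endloop
 endfacet
 facet normal 0.755 -0.059 0.654
  outer loop
   vertex 4.4 3.0 1.5
   vertex 1.4 2.3 4.9
   vertex 4.7 2.4 1.1
  endloop
 endfacet
 facet normal 0.524 0.615 0.589
  outer loop
   vertex 4.4 3.0 1.5
   vertex 1.0 3.6 3.9
   vertex 1.4 2.3 4.9
  endloop
 endfacet
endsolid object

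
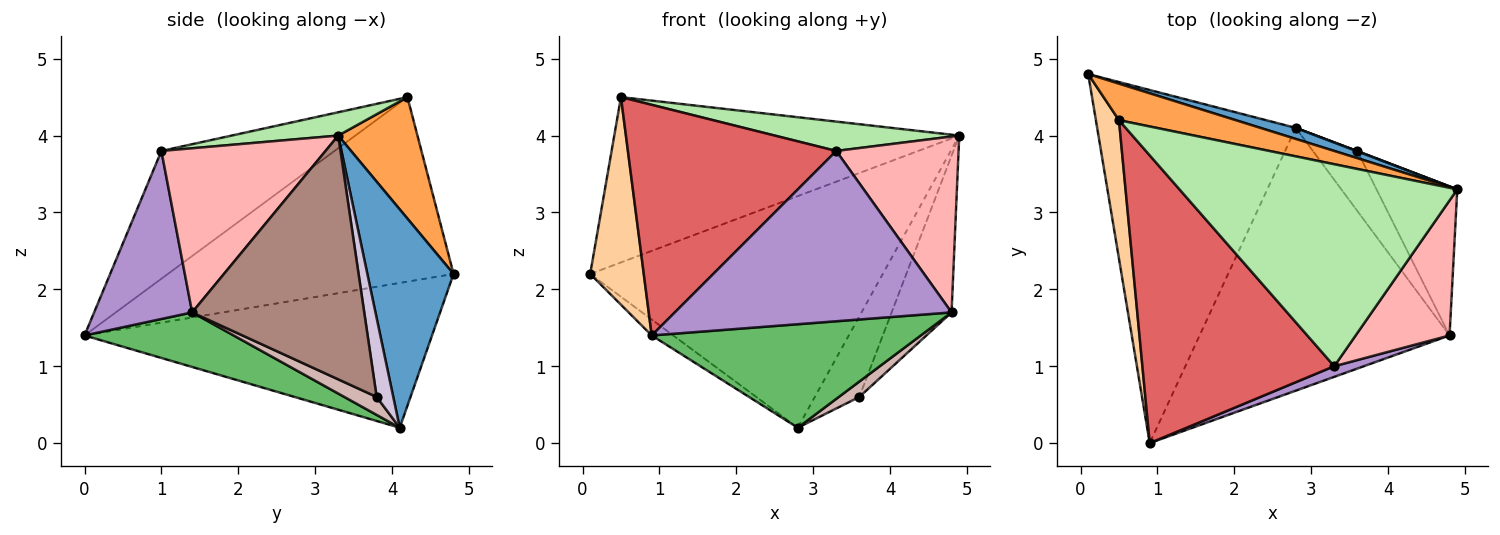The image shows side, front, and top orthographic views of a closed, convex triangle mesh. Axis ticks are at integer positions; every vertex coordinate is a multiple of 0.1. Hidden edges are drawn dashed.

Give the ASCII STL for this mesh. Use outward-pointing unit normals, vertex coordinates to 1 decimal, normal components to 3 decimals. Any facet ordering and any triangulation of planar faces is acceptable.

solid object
 facet normal 0.282 0.958 0.046
  outer loop
   vertex 2.8 4.1 0.2
   vertex 0.1 4.8 2.2
   vertex 4.9 3.3 4.0
  endloop
 endfacet
 facet normal -0.589 0.036 -0.808
  outer loop
   vertex 2.8 4.1 0.2
   vertex 0.9 0.0 1.4
   vertex 0.1 4.8 2.2
  endloop
 endfacet
 facet normal 0.219 0.953 0.211
  outer loop
   vertex 0.5 4.2 4.5
   vertex 4.9 3.3 4.0
   vertex 0.1 4.8 2.2
  endloop
 endfacet
 facet normal -0.976 -0.183 0.122
  outer loop
   vertex 0.5 4.2 4.5
   vertex 0.1 4.8 2.2
   vertex 0.9 0.0 1.4
  endloop
 endfacet
 facet normal 0.199 -0.359 -0.912
  outer loop
   vertex 4.8 1.4 1.7
   vertex 0.9 0.0 1.4
   vertex 2.8 4.1 0.2
  endloop
 endfacet
 facet normal 0.083 -0.143 0.986
  outer loop
   vertex 3.3 1.0 3.8
   vertex 4.9 3.3 4.0
   vertex 0.5 4.2 4.5
  endloop
 endfacet
 facet normal -0.461 -0.555 0.692
  outer loop
   vertex 3.3 1.0 3.8
   vertex 0.5 4.2 4.5
   vertex 0.9 0.0 1.4
  endloop
 endfacet
 facet normal 0.729 -0.543 0.417
  outer loop
   vertex 3.3 1.0 3.8
   vertex 4.8 1.4 1.7
   vertex 4.9 3.3 4.0
  endloop
 endfacet
 facet normal 0.333 -0.941 0.059
  outer loop
   vertex 3.3 1.0 3.8
   vertex 0.9 0.0 1.4
   vertex 4.8 1.4 1.7
  endloop
 endfacet
 facet normal 0.349 0.937 0.004
  outer loop
   vertex 3.6 3.8 0.6
   vertex 2.8 4.1 0.2
   vertex 4.9 3.3 4.0
  endloop
 endfacet
 facet normal 0.901 0.314 -0.298
  outer loop
   vertex 3.6 3.8 0.6
   vertex 4.9 3.3 4.0
   vertex 4.8 1.4 1.7
  endloop
 endfacet
 facet normal 0.364 -0.231 -0.902
  outer loop
   vertex 3.6 3.8 0.6
   vertex 4.8 1.4 1.7
   vertex 2.8 4.1 0.2
  endloop
 endfacet
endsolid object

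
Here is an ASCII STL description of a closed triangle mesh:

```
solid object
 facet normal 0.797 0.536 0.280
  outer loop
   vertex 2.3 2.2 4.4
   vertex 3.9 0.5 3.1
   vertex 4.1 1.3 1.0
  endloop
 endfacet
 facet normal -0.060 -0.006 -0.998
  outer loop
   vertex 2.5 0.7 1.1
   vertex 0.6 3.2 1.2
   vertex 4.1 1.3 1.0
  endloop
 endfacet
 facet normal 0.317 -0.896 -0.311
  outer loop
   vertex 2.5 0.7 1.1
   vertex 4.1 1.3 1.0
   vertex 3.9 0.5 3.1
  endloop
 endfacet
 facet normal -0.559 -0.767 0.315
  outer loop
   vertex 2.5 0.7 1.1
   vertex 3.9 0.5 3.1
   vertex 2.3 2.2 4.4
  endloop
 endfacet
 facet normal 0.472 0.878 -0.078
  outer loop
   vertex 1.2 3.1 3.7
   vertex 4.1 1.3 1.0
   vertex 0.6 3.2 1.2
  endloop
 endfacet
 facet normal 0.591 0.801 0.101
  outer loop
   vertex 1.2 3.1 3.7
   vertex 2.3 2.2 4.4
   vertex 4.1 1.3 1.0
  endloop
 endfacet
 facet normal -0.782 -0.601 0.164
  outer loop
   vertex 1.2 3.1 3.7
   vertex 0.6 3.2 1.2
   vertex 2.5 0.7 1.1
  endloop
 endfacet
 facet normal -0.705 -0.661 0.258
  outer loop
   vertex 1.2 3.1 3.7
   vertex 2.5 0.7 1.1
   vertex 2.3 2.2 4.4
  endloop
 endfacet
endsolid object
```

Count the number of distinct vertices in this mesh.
6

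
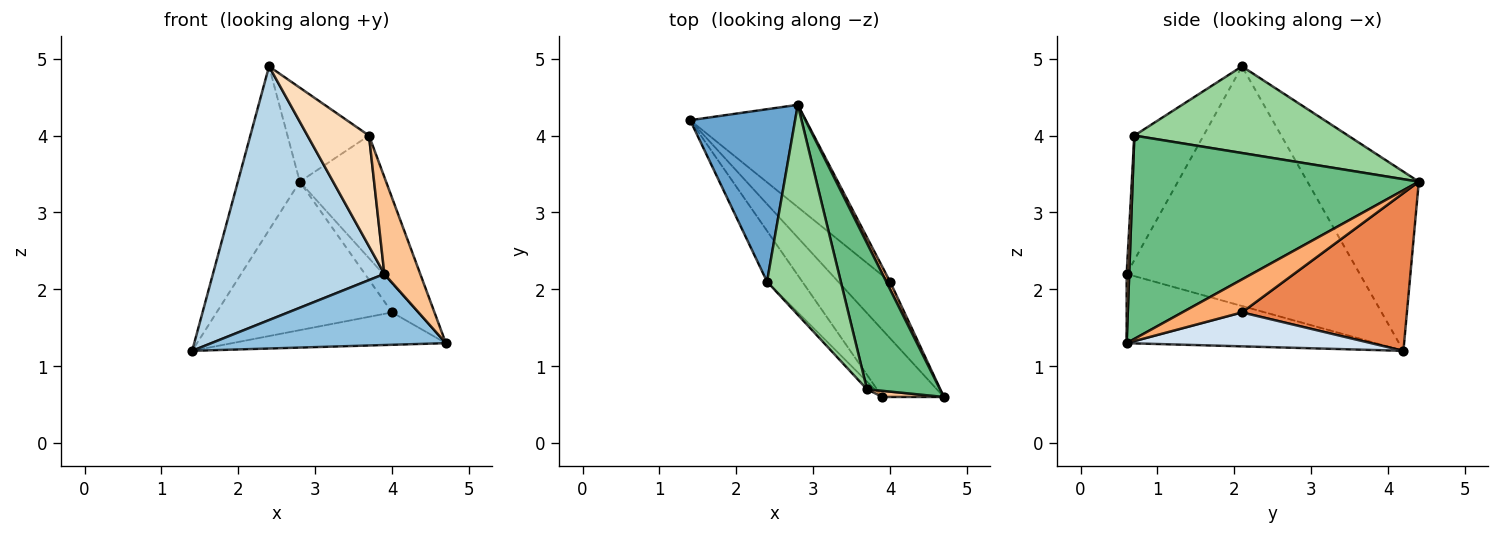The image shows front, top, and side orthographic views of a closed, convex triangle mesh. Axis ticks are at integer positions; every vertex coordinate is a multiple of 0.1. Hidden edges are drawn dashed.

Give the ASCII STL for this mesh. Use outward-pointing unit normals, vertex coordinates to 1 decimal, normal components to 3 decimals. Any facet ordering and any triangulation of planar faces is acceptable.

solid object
 facet normal -0.778 0.433 0.456
  outer loop
   vertex 2.4 2.1 4.9
   vertex 2.8 4.4 3.4
   vertex 1.4 4.2 1.2
  endloop
 endfacet
 facet normal -0.611 -0.575 -0.543
  outer loop
   vertex 3.9 0.6 2.2
   vertex 1.4 4.2 1.2
   vertex 4.7 0.6 1.3
  endloop
 endfacet
 facet normal -0.800 -0.588 -0.118
  outer loop
   vertex 3.9 0.6 2.2
   vertex 2.4 2.1 4.9
   vertex 1.4 4.2 1.2
  endloop
 endfacet
 facet normal 0.494 0.432 -0.755
  outer loop
   vertex 4.0 2.1 1.7
   vertex 4.7 0.6 1.3
   vertex 1.4 4.2 1.2
  endloop
 endfacet
 facet normal 0.612 0.651 -0.449
  outer loop
   vertex 4.0 2.1 1.7
   vertex 1.4 4.2 1.2
   vertex 2.8 4.4 3.4
  endloop
 endfacet
 facet normal 0.912 0.397 0.106
  outer loop
   vertex 4.0 2.1 1.7
   vertex 2.8 4.4 3.4
   vertex 4.7 0.6 1.3
  endloop
 endfacet
 facet normal 0.071 -0.995 0.063
  outer loop
   vertex 3.7 0.7 4.0
   vertex 3.9 0.6 2.2
   vertex 4.7 0.6 1.3
  endloop
 endfacet
 facet normal -0.747 -0.664 -0.046
  outer loop
   vertex 3.7 0.7 4.0
   vertex 2.4 2.1 4.9
   vertex 3.9 0.6 2.2
  endloop
 endfacet
 facet normal 0.905 0.273 0.325
  outer loop
   vertex 3.7 0.7 4.0
   vertex 4.7 0.6 1.3
   vertex 2.8 4.4 3.4
  endloop
 endfacet
 facet normal 0.731 0.279 0.623
  outer loop
   vertex 3.7 0.7 4.0
   vertex 2.8 4.4 3.4
   vertex 2.4 2.1 4.9
  endloop
 endfacet
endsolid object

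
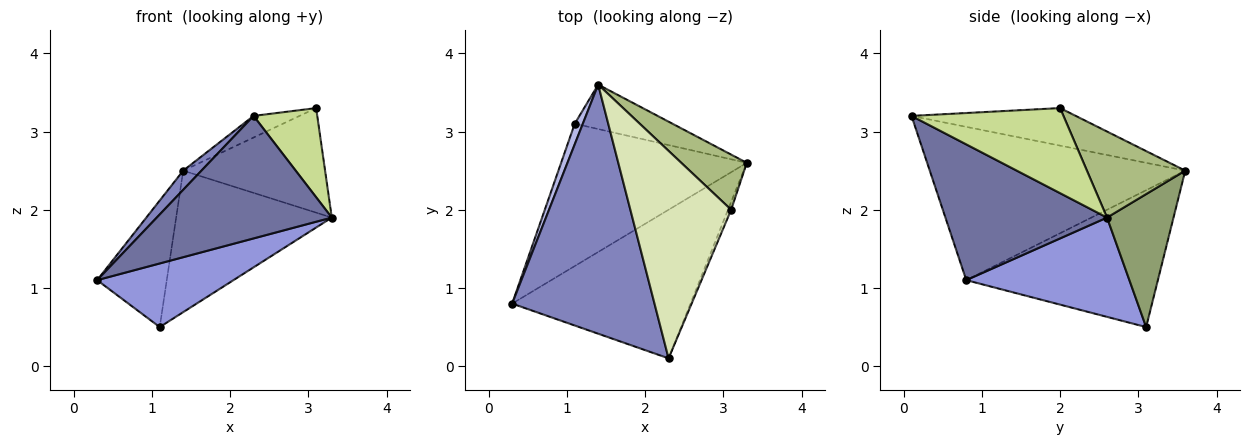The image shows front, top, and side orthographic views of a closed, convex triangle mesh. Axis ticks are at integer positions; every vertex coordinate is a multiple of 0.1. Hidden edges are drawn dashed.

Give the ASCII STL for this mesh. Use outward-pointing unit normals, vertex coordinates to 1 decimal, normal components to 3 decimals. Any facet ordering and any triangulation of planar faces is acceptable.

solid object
 facet normal 0.507 -0.549 -0.665
  outer loop
   vertex 2.3 0.1 3.2
   vertex 0.3 0.8 1.1
   vertex 3.3 2.6 1.9
  endloop
 endfacet
 facet normal -0.732 -0.052 0.680
  outer loop
   vertex 2.3 0.1 3.2
   vertex 1.4 3.6 2.5
   vertex 0.3 0.8 1.1
  endloop
 endfacet
 facet normal 0.439 -0.367 -0.820
  outer loop
   vertex 1.1 3.1 0.5
   vertex 3.3 2.6 1.9
   vertex 0.3 0.8 1.1
  endloop
 endfacet
 facet normal -0.938 0.341 0.056
  outer loop
   vertex 1.1 3.1 0.5
   vertex 0.3 0.8 1.1
   vertex 1.4 3.6 2.5
  endloop
 endfacet
 facet normal 0.377 0.884 -0.277
  outer loop
   vertex 1.1 3.1 0.5
   vertex 1.4 3.6 2.5
   vertex 3.3 2.6 1.9
  endloop
 endfacet
 facet normal 0.523 0.754 0.398
  outer loop
   vertex 3.1 2.0 3.3
   vertex 3.3 2.6 1.9
   vertex 1.4 3.6 2.5
  endloop
 endfacet
 facet normal 0.922 -0.386 -0.034
  outer loop
   vertex 3.1 2.0 3.3
   vertex 2.3 0.1 3.2
   vertex 3.3 2.6 1.9
  endloop
 endfacet
 facet normal -0.347 0.097 0.933
  outer loop
   vertex 3.1 2.0 3.3
   vertex 1.4 3.6 2.5
   vertex 2.3 0.1 3.2
  endloop
 endfacet
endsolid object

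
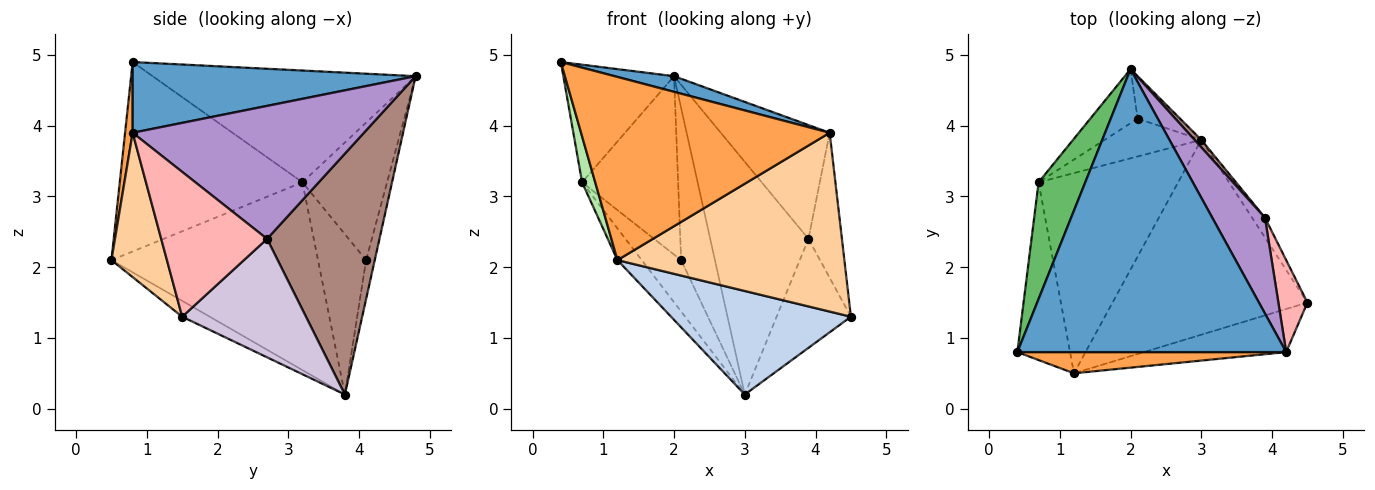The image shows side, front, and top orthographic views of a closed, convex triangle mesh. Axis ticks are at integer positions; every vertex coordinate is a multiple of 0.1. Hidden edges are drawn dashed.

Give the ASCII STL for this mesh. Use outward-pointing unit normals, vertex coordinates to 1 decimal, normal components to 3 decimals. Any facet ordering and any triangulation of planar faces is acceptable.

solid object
 facet normal 0.254 -0.053 0.966
  outer loop
   vertex 4.2 0.8 3.9
   vertex 2.0 4.8 4.7
   vertex 0.4 0.8 4.9
  endloop
 endfacet
 facet normal -0.072 -0.468 -0.881
  outer loop
   vertex 1.2 0.5 2.1
   vertex 3.0 3.8 0.2
   vertex 4.5 1.5 1.3
  endloop
 endfacet
 facet normal 0.030 -0.993 0.115
  outer loop
   vertex 1.2 0.5 2.1
   vertex 4.2 0.8 3.9
   vertex 0.4 0.8 4.9
  endloop
 endfacet
 facet normal 0.231 -0.946 -0.228
  outer loop
   vertex 1.2 0.5 2.1
   vertex 4.5 1.5 1.3
   vertex 4.2 0.8 3.9
  endloop
 endfacet
 facet normal -0.860 0.362 0.359
  outer loop
   vertex 0.7 3.2 3.2
   vertex 0.4 0.8 4.9
   vertex 2.0 4.8 4.7
  endloop
 endfacet
 facet normal -0.961 -0.069 -0.267
  outer loop
   vertex 0.7 3.2 3.2
   vertex 1.2 0.5 2.1
   vertex 0.4 0.8 4.9
  endloop
 endfacet
 facet normal -0.799 0.094 -0.594
  outer loop
   vertex 0.7 3.2 3.2
   vertex 3.0 3.8 0.2
   vertex 1.2 0.5 2.1
  endloop
 endfacet
 facet normal 0.937 0.296 0.188
  outer loop
   vertex 3.9 2.7 2.4
   vertex 4.2 0.8 3.9
   vertex 4.5 1.5 1.3
  endloop
 endfacet
 facet normal 0.852 0.401 0.337
  outer loop
   vertex 3.9 2.7 2.4
   vertex 2.0 4.8 4.7
   vertex 4.2 0.8 3.9
  endloop
 endfacet
 facet normal 0.854 0.512 -0.093
  outer loop
   vertex 3.9 2.7 2.4
   vertex 4.5 1.5 1.3
   vertex 3.0 3.8 0.2
  endloop
 endfacet
 facet normal 0.753 0.658 0.021
  outer loop
   vertex 3.9 2.7 2.4
   vertex 3.0 3.8 0.2
   vertex 2.0 4.8 4.7
  endloop
 endfacet
 facet normal -0.239 0.935 -0.261
  outer loop
   vertex 2.1 4.1 2.1
   vertex 2.0 4.8 4.7
   vertex 3.0 3.8 0.2
  endloop
 endfacet
 facet normal -0.645 0.732 -0.222
  outer loop
   vertex 2.1 4.1 2.1
   vertex 0.7 3.2 3.2
   vertex 2.0 4.8 4.7
  endloop
 endfacet
 facet normal -0.701 0.574 -0.423
  outer loop
   vertex 2.1 4.1 2.1
   vertex 3.0 3.8 0.2
   vertex 0.7 3.2 3.2
  endloop
 endfacet
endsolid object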